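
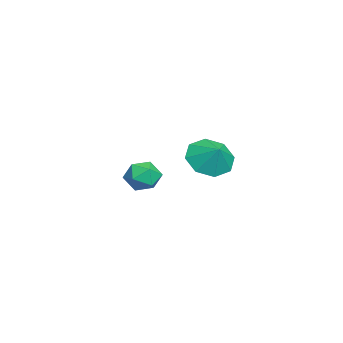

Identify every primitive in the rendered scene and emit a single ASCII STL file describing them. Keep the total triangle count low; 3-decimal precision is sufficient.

solid 
facet normal -0.635 -0.383 -0.671
outer loop
vertex 3.971 0.949 2.838
vertex 3.284 0.727 3.614
vertex 3.454 1.559 2.979
endloop
endfacet
facet normal 0.752 0.655 -0.073
outer loop
vertex 3.971 0.949 2.838
vertex 3.454 1.559 2.979
vertex 3.956 1.133 4.326
endloop
endfacet
facet normal -0.634 -0.383 -0.672
outer loop
vertex 3.454 1.559 2.979
vertex 3.284 0.727 3.614
vertex 2.837 1.681 3.492
endloop
endfacet
facet normal 0.327 0.929 0.172
outer loop
vertex 3.454 1.559 2.979
vertex 2.837 1.681 3.492
vertex 3.956 1.133 4.326
endloop
endfacet
facet normal -0.634 -0.383 -0.672
outer loop
vertex 2.837 1.681 3.492
vertex 3.284 0.727 3.614
vertex 2.482 1.244 4.076
endloop
endfacet
facet normal -0.038 0.811 0.584
outer loop
vertex 2.837 1.681 3.492
vertex 2.482 1.244 4.076
vertex 3.956 1.133 4.326
endloop
endfacet
facet normal -0.634 -0.384 -0.671
outer loop
vertex 2.482 1.244 4.076
vertex 3.284 0.727 3.614
vertex 2.597 0.505 4.39
endloop
endfacet
facet normal -0.128 0.371 0.920
outer loop
vertex 2.482 1.244 4.076
vertex 2.597 0.505 4.39
vertex 3.956 1.133 4.326
endloop
endfacet
facet normal -0.635 -0.383 -0.671
outer loop
vertex 2.597 0.505 4.39
vertex 3.284 0.727 3.614
vertex 3.114 -0.105 4.249
endloop
endfacet
facet normal 0.109 -0.135 0.985
outer loop
vertex 2.597 0.505 4.39
vertex 3.114 -0.105 4.249
vertex 3.956 1.133 4.326
endloop
endfacet
facet normal -0.635 -0.383 -0.671
outer loop
vertex 3.114 -0.105 4.249
vertex 3.284 0.727 3.614
vertex 3.73 -0.227 3.736
endloop
endfacet
facet normal 0.535 -0.410 0.739
outer loop
vertex 3.114 -0.105 4.249
vertex 3.73 -0.227 3.736
vertex 3.956 1.133 4.326
endloop
endfacet
facet normal -0.634 -0.382 -0.672
outer loop
vertex 3.73 -0.227 3.736
vertex 3.284 0.727 3.614
vertex 4.086 0.21 3.152
endloop
endfacet
facet normal 0.898 -0.292 0.329
outer loop
vertex 3.73 -0.227 3.736
vertex 4.086 0.21 3.152
vertex 3.956 1.133 4.326
endloop
endfacet
facet normal -0.634 -0.384 -0.671
outer loop
vertex 4.086 0.21 3.152
vertex 3.284 0.727 3.614
vertex 3.971 0.949 2.838
endloop
endfacet
facet normal 0.989 0.150 -0.009
outer loop
vertex 4.086 0.21 3.152
vertex 3.971 0.949 2.838
vertex 3.956 1.133 4.326
endloop
endfacet
facet normal -0.592 0.734 0.332
outer loop
vertex -2.074 -1.556 0.55
vertex -2.803 -2.051 0.346
vertex -2.426 -2.118 1.165
endloop
endfacet
facet normal 0.030 0.729 0.684
outer loop
vertex -2.074 -1.556 0.55
vertex -2.426 -2.118 1.165
vertex -1.529 -2.061 1.065
endloop
endfacet
facet normal 0.554 0.807 0.205
outer loop
vertex -2.074 -1.556 0.55
vertex -1.529 -2.061 1.065
vertex -1.352 -1.959 0.185
endloop
endfacet
facet normal 0.257 0.860 -0.441
outer loop
vertex -2.074 -1.556 0.55
vertex -1.352 -1.959 0.185
vertex -2.139 -1.952 -0.26
endloop
endfacet
facet normal -0.452 0.815 -0.362
outer loop
vertex -2.074 -1.556 0.55
vertex -2.139 -1.952 -0.26
vertex -2.803 -2.051 0.346
endloop
endfacet
facet normal 0.105 0.090 0.990
outer loop
vertex -1.529 -2.061 1.065
vertex -2.426 -2.118 1.165
vertex -1.921 -2.868 1.18
endloop
endfacet
facet normal -0.901 0.097 0.423
outer loop
vertex -2.426 -2.118 1.165
vertex -2.803 -2.051 0.346
vertex -2.708 -2.861 0.735
endloop
endfacet
facet normal -0.675 0.228 -0.702
outer loop
vertex -2.803 -2.051 0.346
vertex -2.139 -1.952 -0.26
vertex -2.531 -2.759 -0.145
endloop
endfacet
facet normal 0.471 0.301 -0.829
outer loop
vertex -2.139 -1.952 -0.26
vertex -1.352 -1.959 0.185
vertex -1.634 -2.702 -0.245
endloop
endfacet
facet normal 0.952 0.216 0.217
outer loop
vertex -1.352 -1.959 0.185
vertex -1.529 -2.061 1.065
vertex -1.257 -2.769 0.574
endloop
endfacet
facet normal -0.257 -0.860 0.441
outer loop
vertex -1.986 -3.264 0.37
vertex -1.921 -2.868 1.18
vertex -2.708 -2.861 0.735
endloop
endfacet
facet normal -0.554 -0.807 -0.205
outer loop
vertex -1.986 -3.264 0.37
vertex -2.708 -2.861 0.735
vertex -2.531 -2.759 -0.145
endloop
endfacet
facet normal -0.030 -0.729 -0.684
outer loop
vertex -1.986 -3.264 0.37
vertex -2.531 -2.759 -0.145
vertex -1.634 -2.702 -0.245
endloop
endfacet
facet normal 0.592 -0.734 -0.332
outer loop
vertex -1.986 -3.264 0.37
vertex -1.634 -2.702 -0.245
vertex -1.257 -2.769 0.574
endloop
endfacet
facet normal 0.452 -0.815 0.362
outer loop
vertex -1.986 -3.264 0.37
vertex -1.257 -2.769 0.574
vertex -1.921 -2.868 1.18
endloop
endfacet
facet normal -0.471 -0.301 0.829
outer loop
vertex -2.708 -2.861 0.735
vertex -1.921 -2.868 1.18
vertex -2.426 -2.118 1.165
endloop
endfacet
facet normal -0.952 -0.216 -0.217
outer loop
vertex -2.531 -2.759 -0.145
vertex -2.708 -2.861 0.735
vertex -2.803 -2.051 0.346
endloop
endfacet
facet normal -0.105 -0.090 -0.990
outer loop
vertex -1.634 -2.702 -0.245
vertex -2.531 -2.759 -0.145
vertex -2.139 -1.952 -0.26
endloop
endfacet
facet normal 0.901 -0.097 -0.423
outer loop
vertex -1.257 -2.769 0.574
vertex -1.634 -2.702 -0.245
vertex -1.352 -1.959 0.185
endloop
endfacet
facet normal 0.675 -0.228 0.702
outer loop
vertex -1.921 -2.868 1.18
vertex -1.257 -2.769 0.574
vertex -1.529 -2.061 1.065
endloop
endfacet

endsolid


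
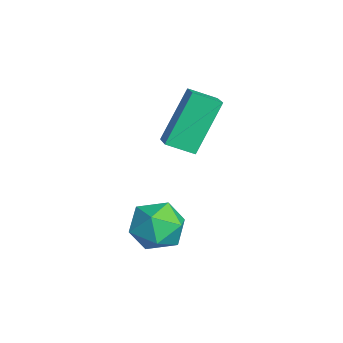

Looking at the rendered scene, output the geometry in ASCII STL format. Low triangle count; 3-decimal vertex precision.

solid 
facet normal -0.317 0.470 0.824
outer loop
vertex -3.108 0.773 3.797
vertex -2.228 0.74 4.155
vertex -2.894 1.69 3.356
endloop
endfacet
facet normal -0.926 0.035 -0.376
outer loop
vertex -2.212 0.68 1.585
vertex -3.108 0.773 3.797
vertex -2.894 1.69 3.356
endloop
endfacet
facet normal -0.317 0.470 0.824
outer loop
vertex -2.894 1.69 3.356
vertex -2.228 0.74 4.155
vertex -2.014 1.657 3.714
endloop
endfacet
facet normal 0.206 0.882 -0.424
outer loop
vertex -2.014 1.657 3.714
vertex -2.212 0.68 1.585
vertex -2.894 1.69 3.356
endloop
endfacet
facet normal -0.206 -0.882 0.424
outer loop
vertex -3.108 0.773 3.797
vertex -1.546 -0.27 2.384
vertex -2.228 0.74 4.155
endloop
endfacet
facet normal -0.926 0.035 -0.376
outer loop
vertex -2.426 -0.237 2.026
vertex -3.108 0.773 3.797
vertex -2.212 0.68 1.585
endloop
endfacet
facet normal -0.206 -0.882 0.424
outer loop
vertex -2.426 -0.237 2.026
vertex -1.546 -0.27 2.384
vertex -3.108 0.773 3.797
endloop
endfacet
facet normal 0.926 -0.035 0.376
outer loop
vertex -2.228 0.74 4.155
vertex -1.546 -0.27 2.384
vertex -2.014 1.657 3.714
endloop
endfacet
facet normal 0.206 0.882 -0.424
outer loop
vertex -1.332 0.647 1.943
vertex -2.212 0.68 1.585
vertex -2.014 1.657 3.714
endloop
endfacet
facet normal 0.926 -0.035 0.376
outer loop
vertex -2.014 1.657 3.714
vertex -1.546 -0.27 2.384
vertex -1.332 0.647 1.943
endloop
endfacet
facet normal 0.317 -0.470 -0.824
outer loop
vertex -1.332 0.647 1.943
vertex -2.426 -0.237 2.026
vertex -2.212 0.68 1.585
endloop
endfacet
facet normal 0.317 -0.470 -0.824
outer loop
vertex -1.546 -0.27 2.384
vertex -2.426 -0.237 2.026
vertex -1.332 0.647 1.943
endloop
endfacet
facet normal 0.364 0.923 -0.127
outer loop
vertex 1.519 -0.517 0.03
vertex 0.797 -0.156 0.582
vertex 1.639 -0.431 0.996
endloop
endfacet
facet normal 0.886 0.439 -0.149
outer loop
vertex 1.519 -0.517 0.03
vertex 1.639 -0.431 0.996
vertex 1.957 -1.231 0.533
endloop
endfacet
facet normal 0.738 -0.022 -0.674
outer loop
vertex 1.519 -0.517 0.03
vertex 1.957 -1.231 0.533
vertex 1.311 -1.452 -0.167
endloop
endfacet
facet normal 0.124 0.178 -0.976
outer loop
vertex 1.519 -0.517 0.03
vertex 1.311 -1.452 -0.167
vertex 0.594 -0.787 -0.137
endloop
endfacet
facet normal -0.107 0.762 -0.639
outer loop
vertex 1.519 -0.517 0.03
vertex 0.594 -0.787 -0.137
vertex 0.797 -0.156 0.582
endloop
endfacet
facet normal 0.881 0.080 0.467
outer loop
vertex 1.957 -1.231 0.533
vertex 1.639 -0.431 0.996
vertex 1.506 -1.313 1.397
endloop
endfacet
facet normal 0.035 0.864 0.503
outer loop
vertex 1.639 -0.431 0.996
vertex 0.797 -0.156 0.582
vertex 0.789 -0.648 1.427
endloop
endfacet
facet normal -0.729 0.603 -0.323
outer loop
vertex 0.797 -0.156 0.582
vertex 0.594 -0.787 -0.137
vertex 0.143 -0.869 0.727
endloop
endfacet
facet normal -0.354 -0.342 -0.870
outer loop
vertex 0.594 -0.787 -0.137
vertex 1.311 -1.452 -0.167
vertex 0.461 -1.669 0.264
endloop
endfacet
facet normal 0.641 -0.666 -0.382
outer loop
vertex 1.311 -1.452 -0.167
vertex 1.957 -1.231 0.533
vertex 1.303 -1.944 0.678
endloop
endfacet
facet normal -0.124 -0.178 0.976
outer loop
vertex 0.581 -1.583 1.23
vertex 1.506 -1.313 1.397
vertex 0.789 -0.648 1.427
endloop
endfacet
facet normal -0.738 0.022 0.674
outer loop
vertex 0.581 -1.583 1.23
vertex 0.789 -0.648 1.427
vertex 0.143 -0.869 0.727
endloop
endfacet
facet normal -0.886 -0.439 0.149
outer loop
vertex 0.581 -1.583 1.23
vertex 0.143 -0.869 0.727
vertex 0.461 -1.669 0.264
endloop
endfacet
facet normal -0.364 -0.923 0.127
outer loop
vertex 0.581 -1.583 1.23
vertex 0.461 -1.669 0.264
vertex 1.303 -1.944 0.678
endloop
endfacet
facet normal 0.107 -0.762 0.639
outer loop
vertex 0.581 -1.583 1.23
vertex 1.303 -1.944 0.678
vertex 1.506 -1.313 1.397
endloop
endfacet
facet normal 0.354 0.342 0.870
outer loop
vertex 0.789 -0.648 1.427
vertex 1.506 -1.313 1.397
vertex 1.639 -0.431 0.996
endloop
endfacet
facet normal -0.641 0.666 0.382
outer loop
vertex 0.143 -0.869 0.727
vertex 0.789 -0.648 1.427
vertex 0.797 -0.156 0.582
endloop
endfacet
facet normal -0.881 -0.080 -0.467
outer loop
vertex 0.461 -1.669 0.264
vertex 0.143 -0.869 0.727
vertex 0.594 -0.787 -0.137
endloop
endfacet
facet normal -0.035 -0.864 -0.503
outer loop
vertex 1.303 -1.944 0.678
vertex 0.461 -1.669 0.264
vertex 1.311 -1.452 -0.167
endloop
endfacet
facet normal 0.729 -0.603 0.323
outer loop
vertex 1.506 -1.313 1.397
vertex 1.303 -1.944 0.678
vertex 1.957 -1.231 0.533
endloop
endfacet

endsolid


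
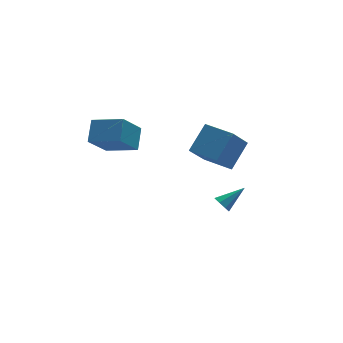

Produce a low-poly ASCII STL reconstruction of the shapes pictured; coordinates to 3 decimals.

solid 
facet normal -0.543 0.840 -0.002
outer loop
vertex 0.124 -1.987 2.828
vertex 1.306 -1.221 4.103
vertex 1.248 -1.264 1.353
endloop
endfacet
facet normal -0.622 -0.403 -0.671
outer loop
vertex 2.214 -2.759 1.357
vertex 0.124 -1.987 2.828
vertex 1.248 -1.264 1.353
endloop
endfacet
facet normal -0.543 0.840 -0.002
outer loop
vertex 1.248 -1.264 1.353
vertex 1.306 -1.221 4.103
vertex 2.429 -0.498 2.629
endloop
endfacet
facet normal 0.565 0.363 -0.741
outer loop
vertex 2.429 -0.498 2.629
vertex 2.214 -2.759 1.357
vertex 1.248 -1.264 1.353
endloop
endfacet
facet normal -0.565 -0.363 0.741
outer loop
vertex 0.124 -1.987 2.828
vertex 2.272 -2.716 4.107
vertex 1.306 -1.221 4.103
endloop
endfacet
facet normal -0.622 -0.403 -0.671
outer loop
vertex 1.091 -3.482 2.831
vertex 0.124 -1.987 2.828
vertex 2.214 -2.759 1.357
endloop
endfacet
facet normal -0.565 -0.364 0.741
outer loop
vertex 1.091 -3.482 2.831
vertex 2.272 -2.716 4.107
vertex 0.124 -1.987 2.828
endloop
endfacet
facet normal 0.622 0.403 0.671
outer loop
vertex 1.306 -1.221 4.103
vertex 2.272 -2.716 4.107
vertex 2.429 -0.498 2.629
endloop
endfacet
facet normal 0.564 0.363 -0.741
outer loop
vertex 3.396 -1.993 2.632
vertex 2.214 -2.759 1.357
vertex 2.429 -0.498 2.629
endloop
endfacet
facet normal 0.622 0.403 0.671
outer loop
vertex 2.429 -0.498 2.629
vertex 2.272 -2.716 4.107
vertex 3.396 -1.993 2.632
endloop
endfacet
facet normal 0.543 -0.840 0.001
outer loop
vertex 3.396 -1.993 2.632
vertex 1.091 -3.482 2.831
vertex 2.214 -2.759 1.357
endloop
endfacet
facet normal 0.543 -0.840 0.002
outer loop
vertex 2.272 -2.716 4.107
vertex 1.091 -3.482 2.831
vertex 3.396 -1.993 2.632
endloop
endfacet
facet normal -0.837 -0.120 -0.535
outer loop
vertex 3.394 1.211 -4.864
vertex 3.138 0.898 -4.393
vertex 3.161 1.494 -4.563
endloop
endfacet
facet normal 0.497 0.790 -0.359
outer loop
vertex 3.394 1.211 -4.864
vertex 3.161 1.494 -4.563
vertex 4.562 1.102 -3.487
endloop
endfacet
facet normal -0.837 -0.120 -0.533
outer loop
vertex 3.161 1.494 -4.563
vertex 3.138 0.898 -4.393
vertex 2.915 1.429 -4.162
endloop
endfacet
facet normal 0.102 0.970 0.220
outer loop
vertex 3.161 1.494 -4.563
vertex 2.915 1.429 -4.162
vertex 4.562 1.102 -3.487
endloop
endfacet
facet normal -0.837 -0.120 -0.533
outer loop
vertex 2.915 1.429 -4.162
vertex 3.138 0.898 -4.393
vertex 2.8 1.052 -3.897
endloop
endfacet
facet normal -0.197 0.603 0.773
outer loop
vertex 2.915 1.429 -4.162
vertex 2.8 1.052 -3.897
vertex 4.562 1.102 -3.487
endloop
endfacet
facet normal -0.837 -0.119 -0.534
outer loop
vertex 2.8 1.052 -3.897
vertex 3.138 0.898 -4.393
vertex 2.883 0.586 -3.923
endloop
endfacet
facet normal -0.223 -0.094 0.970
outer loop
vertex 2.8 1.052 -3.897
vertex 2.883 0.586 -3.923
vertex 4.562 1.102 -3.487
endloop
endfacet
facet normal -0.837 -0.121 -0.534
outer loop
vertex 2.883 0.586 -3.923
vertex 3.138 0.898 -4.393
vertex 3.116 0.302 -4.224
endloop
endfacet
facet normal 0.037 -0.712 0.701
outer loop
vertex 2.883 0.586 -3.923
vertex 3.116 0.302 -4.224
vertex 4.562 1.102 -3.487
endloop
endfacet
facet normal -0.838 -0.120 -0.532
outer loop
vertex 3.116 0.302 -4.224
vertex 3.138 0.898 -4.393
vertex 3.361 0.368 -4.625
endloop
endfacet
facet normal 0.434 -0.893 0.118
outer loop
vertex 3.116 0.302 -4.224
vertex 3.361 0.368 -4.625
vertex 4.562 1.102 -3.487
endloop
endfacet
facet normal -0.837 -0.118 -0.534
outer loop
vertex 3.361 0.368 -4.625
vertex 3.138 0.898 -4.393
vertex 3.477 0.744 -4.89
endloop
endfacet
facet normal 0.731 -0.529 -0.431
outer loop
vertex 3.361 0.368 -4.625
vertex 3.477 0.744 -4.89
vertex 4.562 1.102 -3.487
endloop
endfacet
facet normal -0.837 -0.119 -0.534
outer loop
vertex 3.477 0.744 -4.89
vertex 3.138 0.898 -4.393
vertex 3.394 1.211 -4.864
endloop
endfacet
facet normal 0.758 0.170 -0.630
outer loop
vertex 3.477 0.744 -4.89
vertex 3.394 1.211 -4.864
vertex 4.562 1.102 -3.487
endloop
endfacet
facet normal -0.716 0.638 -0.282
outer loop
vertex -3.773 3.118 1.048
vertex -3.22 4.157 1.994
vertex -2.531 3.841 -0.47
endloop
endfacet
facet normal -0.366 -0.688 -0.627
outer loop
vertex -1.12 2.583 0.086
vertex -3.773 3.118 1.048
vertex -2.531 3.841 -0.47
endloop
endfacet
facet normal -0.716 0.639 -0.282
outer loop
vertex -2.531 3.841 -0.47
vertex -3.22 4.157 1.994
vertex -1.978 4.879 0.476
endloop
endfacet
facet normal 0.594 0.345 -0.726
outer loop
vertex -1.978 4.879 0.476
vertex -1.12 2.583 0.086
vertex -2.531 3.841 -0.47
endloop
endfacet
facet normal -0.594 -0.345 0.727
outer loop
vertex -3.773 3.118 1.048
vertex -1.809 2.899 2.55
vertex -3.22 4.157 1.994
endloop
endfacet
facet normal -0.366 -0.688 -0.627
outer loop
vertex -2.362 1.861 1.604
vertex -3.773 3.118 1.048
vertex -1.12 2.583 0.086
endloop
endfacet
facet normal -0.594 -0.346 0.726
outer loop
vertex -2.362 1.861 1.604
vertex -1.809 2.899 2.55
vertex -3.773 3.118 1.048
endloop
endfacet
facet normal 0.366 0.688 0.627
outer loop
vertex -3.22 4.157 1.994
vertex -1.809 2.899 2.55
vertex -1.978 4.879 0.476
endloop
endfacet
facet normal 0.594 0.345 -0.727
outer loop
vertex -0.567 3.622 1.032
vertex -1.12 2.583 0.086
vertex -1.978 4.879 0.476
endloop
endfacet
facet normal 0.366 0.688 0.627
outer loop
vertex -1.978 4.879 0.476
vertex -1.809 2.899 2.55
vertex -0.567 3.622 1.032
endloop
endfacet
facet normal 0.716 -0.638 0.282
outer loop
vertex -0.567 3.622 1.032
vertex -2.362 1.861 1.604
vertex -1.12 2.583 0.086
endloop
endfacet
facet normal 0.716 -0.638 0.282
outer loop
vertex -1.809 2.899 2.55
vertex -2.362 1.861 1.604
vertex -0.567 3.622 1.032
endloop
endfacet

endsolid


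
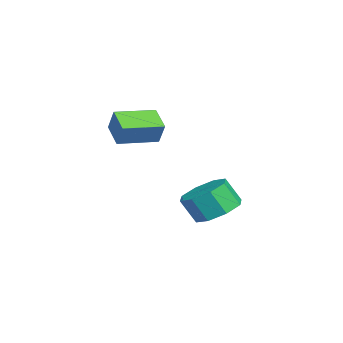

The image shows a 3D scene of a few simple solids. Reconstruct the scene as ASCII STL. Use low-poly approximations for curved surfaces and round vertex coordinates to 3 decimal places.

solid 
facet normal 0.089 0.494 -0.865
outer loop
vertex 2.13 1.043 -4.055
vertex 1.164 0.784 -4.302
vertex 1.603 1.573 -3.806
endloop
endfacet
facet normal 0.738 0.551 0.390
outer loop
vertex 2.13 1.043 -4.055
vertex 1.603 1.573 -3.806
vertex 2.021 0.435 -2.991
endloop
endfacet
facet normal 0.738 0.551 0.390
outer loop
vertex 2.021 0.435 -2.991
vertex 1.603 1.573 -3.806
vertex 1.494 0.965 -2.742
endloop
endfacet
facet normal -0.089 -0.494 0.865
outer loop
vertex 2.021 0.435 -2.991
vertex 1.494 0.965 -2.742
vertex 1.056 0.176 -3.238
endloop
endfacet
facet normal 0.088 0.495 -0.865
outer loop
vertex 1.603 1.573 -3.806
vertex 1.164 0.784 -4.302
vertex 0.818 1.641 -3.847
endloop
endfacet
facet normal 0.049 0.865 0.499
outer loop
vertex 1.603 1.573 -3.806
vertex 0.818 1.641 -3.847
vertex 1.494 0.965 -2.742
endloop
endfacet
facet normal 0.048 0.865 0.500
outer loop
vertex 1.494 0.965 -2.742
vertex 0.818 1.641 -3.847
vertex 0.71 1.033 -2.784
endloop
endfacet
facet normal -0.089 -0.494 0.865
outer loop
vertex 1.494 0.965 -2.742
vertex 0.71 1.033 -2.784
vertex 1.056 0.176 -3.238
endloop
endfacet
facet normal 0.089 0.495 -0.864
outer loop
vertex 0.818 1.641 -3.847
vertex 1.164 0.784 -4.302
vertex 0.237 1.207 -4.155
endloop
endfacet
facet normal -0.670 0.672 0.316
outer loop
vertex 0.818 1.641 -3.847
vertex 0.237 1.207 -4.155
vertex 0.71 1.033 -2.784
endloop
endfacet
facet normal -0.669 0.673 0.316
outer loop
vertex 0.71 1.033 -2.784
vertex 0.237 1.207 -4.155
vertex 0.128 0.599 -3.091
endloop
endfacet
facet normal -0.088 -0.494 0.865
outer loop
vertex 0.71 1.033 -2.784
vertex 0.128 0.599 -3.091
vertex 1.056 0.176 -3.238
endloop
endfacet
facet normal 0.089 0.495 -0.865
outer loop
vertex 0.237 1.207 -4.155
vertex 1.164 0.784 -4.302
vertex 0.199 0.525 -4.549
endloop
endfacet
facet normal -0.995 0.086 -0.053
outer loop
vertex 0.237 1.207 -4.155
vertex 0.199 0.525 -4.549
vertex 0.128 0.599 -3.091
endloop
endfacet
facet normal -0.995 0.086 -0.053
outer loop
vertex 0.128 0.599 -3.091
vertex 0.199 0.525 -4.549
vertex 0.09 -0.083 -3.485
endloop
endfacet
facet normal -0.088 -0.495 0.865
outer loop
vertex 0.128 0.599 -3.091
vertex 0.09 -0.083 -3.485
vertex 1.056 0.176 -3.238
endloop
endfacet
facet normal 0.089 0.494 -0.865
outer loop
vertex 0.199 0.525 -4.549
vertex 1.164 0.784 -4.302
vertex 0.726 -0.005 -4.798
endloop
endfacet
facet normal -0.738 -0.551 -0.390
outer loop
vertex 0.199 0.525 -4.549
vertex 0.726 -0.005 -4.798
vertex 0.09 -0.083 -3.485
endloop
endfacet
facet normal -0.738 -0.551 -0.390
outer loop
vertex 0.09 -0.083 -3.485
vertex 0.726 -0.005 -4.798
vertex 0.617 -0.613 -3.734
endloop
endfacet
facet normal -0.089 -0.494 0.865
outer loop
vertex 0.09 -0.083 -3.485
vertex 0.617 -0.613 -3.734
vertex 1.056 0.176 -3.238
endloop
endfacet
facet normal 0.089 0.494 -0.865
outer loop
vertex 0.726 -0.005 -4.798
vertex 1.164 0.784 -4.302
vertex 1.51 -0.073 -4.756
endloop
endfacet
facet normal -0.048 -0.865 -0.499
outer loop
vertex 0.726 -0.005 -4.798
vertex 1.51 -0.073 -4.756
vertex 0.617 -0.613 -3.734
endloop
endfacet
facet normal -0.049 -0.865 -0.500
outer loop
vertex 0.617 -0.613 -3.734
vertex 1.51 -0.073 -4.756
vertex 1.402 -0.681 -3.693
endloop
endfacet
facet normal -0.088 -0.495 0.865
outer loop
vertex 0.617 -0.613 -3.734
vertex 1.402 -0.681 -3.693
vertex 1.056 0.176 -3.238
endloop
endfacet
facet normal 0.088 0.494 -0.865
outer loop
vertex 1.51 -0.073 -4.756
vertex 1.164 0.784 -4.302
vertex 2.092 0.361 -4.449
endloop
endfacet
facet normal 0.669 -0.673 -0.317
outer loop
vertex 1.51 -0.073 -4.756
vertex 2.092 0.361 -4.449
vertex 1.402 -0.681 -3.693
endloop
endfacet
facet normal 0.670 -0.672 -0.316
outer loop
vertex 1.402 -0.681 -3.693
vertex 2.092 0.361 -4.449
vertex 1.983 -0.247 -3.385
endloop
endfacet
facet normal -0.089 -0.495 0.864
outer loop
vertex 1.402 -0.681 -3.693
vertex 1.983 -0.247 -3.385
vertex 1.056 0.176 -3.238
endloop
endfacet
facet normal 0.088 0.495 -0.865
outer loop
vertex 2.092 0.361 -4.449
vertex 1.164 0.784 -4.302
vertex 2.13 1.043 -4.055
endloop
endfacet
facet normal 0.995 -0.086 0.053
outer loop
vertex 2.092 0.361 -4.449
vertex 2.13 1.043 -4.055
vertex 1.983 -0.247 -3.385
endloop
endfacet
facet normal 0.995 -0.086 0.053
outer loop
vertex 1.983 -0.247 -3.385
vertex 2.13 1.043 -4.055
vertex 2.021 0.435 -2.991
endloop
endfacet
facet normal -0.089 -0.495 0.865
outer loop
vertex 1.983 -0.247 -3.385
vertex 2.021 0.435 -2.991
vertex 1.056 0.176 -3.238
endloop
endfacet
facet normal -0.829 -0.305 0.468
outer loop
vertex 3.044 -3.071 1.393
vertex 2.436 -1.562 1.298
vertex 2.624 -3.296 0.503
endloop
endfacet
facet normal 0.373 -0.926 0.058
outer loop
vertex 3.544 -2.958 -0.018
vertex 3.044 -3.071 1.393
vertex 2.624 -3.296 0.503
endloop
endfacet
facet normal -0.829 -0.305 0.468
outer loop
vertex 2.624 -3.296 0.503
vertex 2.436 -1.562 1.298
vertex 2.016 -1.787 0.408
endloop
endfacet
facet normal -0.417 -0.223 -0.881
outer loop
vertex 2.016 -1.787 0.408
vertex 3.544 -2.958 -0.018
vertex 2.624 -3.296 0.503
endloop
endfacet
facet normal 0.417 0.223 0.881
outer loop
vertex 3.044 -3.071 1.393
vertex 3.356 -1.224 0.777
vertex 2.436 -1.562 1.298
endloop
endfacet
facet normal 0.373 -0.926 0.058
outer loop
vertex 3.964 -2.733 0.872
vertex 3.044 -3.071 1.393
vertex 3.544 -2.958 -0.018
endloop
endfacet
facet normal 0.417 0.223 0.881
outer loop
vertex 3.964 -2.733 0.872
vertex 3.356 -1.224 0.777
vertex 3.044 -3.071 1.393
endloop
endfacet
facet normal -0.373 0.926 -0.058
outer loop
vertex 2.436 -1.562 1.298
vertex 3.356 -1.224 0.777
vertex 2.016 -1.787 0.408
endloop
endfacet
facet normal -0.417 -0.223 -0.881
outer loop
vertex 2.936 -1.449 -0.113
vertex 3.544 -2.958 -0.018
vertex 2.016 -1.787 0.408
endloop
endfacet
facet normal -0.373 0.926 -0.058
outer loop
vertex 2.016 -1.787 0.408
vertex 3.356 -1.224 0.777
vertex 2.936 -1.449 -0.113
endloop
endfacet
facet normal 0.829 0.305 -0.468
outer loop
vertex 2.936 -1.449 -0.113
vertex 3.964 -2.733 0.872
vertex 3.544 -2.958 -0.018
endloop
endfacet
facet normal 0.829 0.305 -0.468
outer loop
vertex 3.356 -1.224 0.777
vertex 3.964 -2.733 0.872
vertex 2.936 -1.449 -0.113
endloop
endfacet

endsolid


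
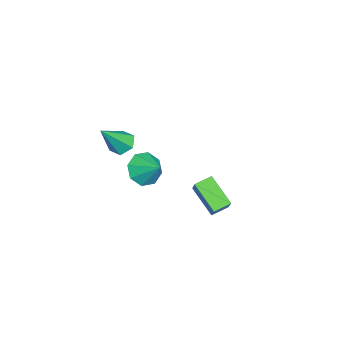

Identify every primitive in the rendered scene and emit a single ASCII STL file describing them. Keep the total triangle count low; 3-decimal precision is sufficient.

solid 
facet normal -0.476 0.411 -0.777
outer loop
vertex 2.734 -2.638 2.65
vertex 2.325 -3.239 2.583
vertex 2.101 -2.691 3.01
endloop
endfacet
facet normal 0.286 0.737 0.612
outer loop
vertex 2.734 -2.638 2.65
vertex 2.101 -2.691 3.01
vertex 3.255 -4.041 4.097
endloop
endfacet
facet normal -0.477 0.411 -0.777
outer loop
vertex 2.101 -2.691 3.01
vertex 2.325 -3.239 2.583
vertex 1.692 -3.293 2.943
endloop
endfacet
facet normal -0.497 0.245 0.832
outer loop
vertex 2.101 -2.691 3.01
vertex 1.692 -3.293 2.943
vertex 3.255 -4.041 4.097
endloop
endfacet
facet normal -0.477 0.412 -0.777
outer loop
vertex 1.692 -3.293 2.943
vertex 2.325 -3.239 2.583
vertex 1.917 -3.84 2.515
endloop
endfacet
facet normal -0.636 -0.621 0.459
outer loop
vertex 1.692 -3.293 2.943
vertex 1.917 -3.84 2.515
vertex 3.255 -4.041 4.097
endloop
endfacet
facet normal -0.477 0.412 -0.776
outer loop
vertex 1.917 -3.84 2.515
vertex 2.325 -3.239 2.583
vertex 2.549 -3.786 2.155
endloop
endfacet
facet normal 0.009 -0.991 -0.133
outer loop
vertex 1.917 -3.84 2.515
vertex 2.549 -3.786 2.155
vertex 3.255 -4.041 4.097
endloop
endfacet
facet normal -0.477 0.412 -0.776
outer loop
vertex 2.549 -3.786 2.155
vertex 2.325 -3.239 2.583
vertex 2.958 -3.185 2.223
endloop
endfacet
facet normal 0.792 -0.499 -0.353
outer loop
vertex 2.549 -3.786 2.155
vertex 2.958 -3.185 2.223
vertex 3.255 -4.041 4.097
endloop
endfacet
facet normal -0.477 0.411 -0.777
outer loop
vertex 2.958 -3.185 2.223
vertex 2.325 -3.239 2.583
vertex 2.734 -2.638 2.65
endloop
endfacet
facet normal 0.931 0.366 0.020
outer loop
vertex 2.958 -3.185 2.223
vertex 2.734 -2.638 2.65
vertex 3.255 -4.041 4.097
endloop
endfacet
facet normal -0.555 0.778 0.297
outer loop
vertex 2.716 0.964 0.786
vertex 3.714 1.23 1.955
vertex 3.641 2.017 -0.245
endloop
endfacet
facet normal -0.640 -0.171 -0.749
outer loop
vertex 4.146 1.31 -0.515
vertex 2.716 0.964 0.786
vertex 3.641 2.017 -0.245
endloop
endfacet
facet normal -0.555 0.777 0.296
outer loop
vertex 3.641 2.017 -0.245
vertex 3.714 1.23 1.955
vertex 4.639 2.284 0.924
endloop
endfacet
facet normal 0.531 0.606 -0.592
outer loop
vertex 4.639 2.284 0.924
vertex 4.146 1.31 -0.515
vertex 3.641 2.017 -0.245
endloop
endfacet
facet normal -0.532 -0.606 0.592
outer loop
vertex 2.716 0.964 0.786
vertex 4.219 0.523 1.685
vertex 3.714 1.23 1.955
endloop
endfacet
facet normal -0.640 -0.171 -0.749
outer loop
vertex 3.221 0.256 0.516
vertex 2.716 0.964 0.786
vertex 4.146 1.31 -0.515
endloop
endfacet
facet normal -0.532 -0.605 0.592
outer loop
vertex 3.221 0.256 0.516
vertex 4.219 0.523 1.685
vertex 2.716 0.964 0.786
endloop
endfacet
facet normal 0.640 0.171 0.749
outer loop
vertex 3.714 1.23 1.955
vertex 4.219 0.523 1.685
vertex 4.639 2.284 0.924
endloop
endfacet
facet normal 0.532 0.605 -0.592
outer loop
vertex 5.144 1.576 0.654
vertex 4.146 1.31 -0.515
vertex 4.639 2.284 0.924
endloop
endfacet
facet normal 0.640 0.171 0.749
outer loop
vertex 4.639 2.284 0.924
vertex 4.219 0.523 1.685
vertex 5.144 1.576 0.654
endloop
endfacet
facet normal 0.555 -0.777 -0.297
outer loop
vertex 5.144 1.576 0.654
vertex 3.221 0.256 0.516
vertex 4.146 1.31 -0.515
endloop
endfacet
facet normal 0.555 -0.777 -0.296
outer loop
vertex 4.219 0.523 1.685
vertex 3.221 0.256 0.516
vertex 5.144 1.576 0.654
endloop
endfacet
facet normal -0.495 -0.645 -0.582
outer loop
vertex -1.181 -3.035 -3.496
vertex -1.982 -3.018 -2.833
vertex -1.712 -2.468 -3.673
endloop
endfacet
facet normal 0.739 0.591 -0.322
outer loop
vertex -1.181 -3.035 -3.496
vertex -1.712 -2.468 -3.673
vertex -1.278 -2.102 -2.007
endloop
endfacet
facet normal -0.495 -0.645 -0.582
outer loop
vertex -1.712 -2.468 -3.673
vertex -1.982 -3.018 -2.833
vertex -2.4 -2.224 -3.358
endloop
endfacet
facet normal 0.214 0.941 -0.262
outer loop
vertex -1.712 -2.468 -3.673
vertex -2.4 -2.224 -3.358
vertex -1.278 -2.102 -2.007
endloop
endfacet
facet normal -0.495 -0.645 -0.582
outer loop
vertex -2.4 -2.224 -3.358
vertex -1.982 -3.018 -2.833
vertex -2.844 -2.445 -2.735
endloop
endfacet
facet normal -0.274 0.951 0.142
outer loop
vertex -2.4 -2.224 -3.358
vertex -2.844 -2.445 -2.735
vertex -1.278 -2.102 -2.007
endloop
endfacet
facet normal -0.496 -0.646 -0.580
outer loop
vertex -2.844 -2.445 -2.735
vertex -1.982 -3.018 -2.833
vertex -2.782 -3.001 -2.169
endloop
endfacet
facet normal -0.439 0.616 0.654
outer loop
vertex -2.844 -2.445 -2.735
vertex -2.782 -3.001 -2.169
vertex -1.278 -2.102 -2.007
endloop
endfacet
facet normal -0.496 -0.645 -0.581
outer loop
vertex -2.782 -3.001 -2.169
vertex -1.982 -3.018 -2.833
vertex -2.252 -3.568 -1.992
endloop
endfacet
facet normal -0.184 0.132 0.974
outer loop
vertex -2.782 -3.001 -2.169
vertex -2.252 -3.568 -1.992
vertex -1.278 -2.102 -2.007
endloop
endfacet
facet normal -0.495 -0.646 -0.581
outer loop
vertex -2.252 -3.568 -1.992
vertex -1.982 -3.018 -2.833
vertex -1.563 -3.812 -2.308
endloop
endfacet
facet normal 0.342 -0.218 0.914
outer loop
vertex -2.252 -3.568 -1.992
vertex -1.563 -3.812 -2.308
vertex -1.278 -2.102 -2.007
endloop
endfacet
facet normal -0.496 -0.646 -0.581
outer loop
vertex -1.563 -3.812 -2.308
vertex -1.982 -3.018 -2.833
vertex -1.12 -3.592 -2.931
endloop
endfacet
facet normal 0.830 -0.228 0.509
outer loop
vertex -1.563 -3.812 -2.308
vertex -1.12 -3.592 -2.931
vertex -1.278 -2.102 -2.007
endloop
endfacet
facet normal -0.495 -0.645 -0.582
outer loop
vertex -1.12 -3.592 -2.931
vertex -1.982 -3.018 -2.833
vertex -1.181 -3.035 -3.496
endloop
endfacet
facet normal 0.994 0.107 -0.002
outer loop
vertex -1.12 -3.592 -2.931
vertex -1.181 -3.035 -3.496
vertex -1.278 -2.102 -2.007
endloop
endfacet

endsolid


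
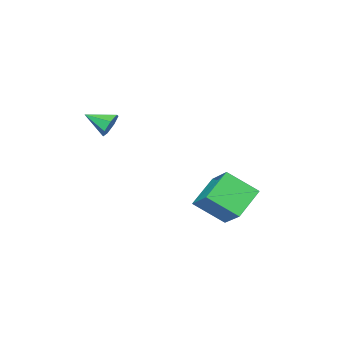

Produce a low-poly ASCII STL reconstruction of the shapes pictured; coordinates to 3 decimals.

solid 
facet normal -0.406 0.831 -0.380
outer loop
vertex 3.291 -2.282 0.369
vertex 2.834 -2.234 0.962
vertex 3.518 -1.94 0.874
endloop
endfacet
facet normal 0.937 -0.195 -0.289
outer loop
vertex 3.291 -2.282 0.369
vertex 3.518 -1.94 0.874
vertex 3.406 -3.406 1.498
endloop
endfacet
facet normal -0.406 0.831 -0.381
outer loop
vertex 3.518 -1.94 0.874
vertex 2.834 -2.234 0.962
vertex 3.23 -1.819 1.445
endloop
endfacet
facet normal 0.897 0.114 0.428
outer loop
vertex 3.518 -1.94 0.874
vertex 3.23 -1.819 1.445
vertex 3.406 -3.406 1.498
endloop
endfacet
facet normal -0.407 0.831 -0.380
outer loop
vertex 3.23 -1.819 1.445
vertex 2.834 -2.234 0.962
vertex 2.644 -2.011 1.652
endloop
endfacet
facet normal 0.313 0.066 0.947
outer loop
vertex 3.23 -1.819 1.445
vertex 2.644 -2.011 1.652
vertex 3.406 -3.406 1.498
endloop
endfacet
facet normal -0.405 0.832 -0.380
outer loop
vertex 2.644 -2.011 1.652
vertex 2.834 -2.234 0.962
vertex 2.2 -2.37 1.339
endloop
endfacet
facet normal -0.374 -0.301 0.877
outer loop
vertex 2.644 -2.011 1.652
vertex 2.2 -2.37 1.339
vertex 3.406 -3.406 1.498
endloop
endfacet
facet normal -0.405 0.831 -0.381
outer loop
vertex 2.2 -2.37 1.339
vertex 2.834 -2.234 0.962
vertex 2.234 -2.627 0.742
endloop
endfacet
facet normal -0.648 -0.713 0.270
outer loop
vertex 2.2 -2.37 1.339
vertex 2.234 -2.627 0.742
vertex 3.406 -3.406 1.498
endloop
endfacet
facet normal -0.405 0.831 -0.381
outer loop
vertex 2.234 -2.627 0.742
vertex 2.834 -2.234 0.962
vertex 2.72 -2.588 0.31
endloop
endfacet
facet normal -0.301 -0.858 -0.417
outer loop
vertex 2.234 -2.627 0.742
vertex 2.72 -2.588 0.31
vertex 3.406 -3.406 1.498
endloop
endfacet
facet normal -0.406 0.831 -0.380
outer loop
vertex 2.72 -2.588 0.31
vertex 2.834 -2.234 0.962
vertex 3.291 -2.282 0.369
endloop
endfacet
facet normal 0.405 -0.627 -0.666
outer loop
vertex 2.72 -2.588 0.31
vertex 3.291 -2.282 0.369
vertex 3.406 -3.406 1.498
endloop
endfacet
facet normal -0.469 0.653 -0.594
outer loop
vertex -0.391 4.272 -2.36
vertex 1.178 4.454 -3.398
vertex -0.958 2.86 -3.464
endloop
endfacet
facet normal -0.830 -0.096 0.549
outer loop
vertex -0.058 1.606 -2.322
vertex -0.391 4.272 -2.36
vertex -0.958 2.86 -3.464
endloop
endfacet
facet normal -0.469 0.653 -0.595
outer loop
vertex -0.958 2.86 -3.464
vertex 1.178 4.454 -3.398
vertex 0.611 3.041 -4.502
endloop
endfacet
facet normal -0.302 -0.751 -0.587
outer loop
vertex 0.611 3.041 -4.502
vertex -0.058 1.606 -2.322
vertex -0.958 2.86 -3.464
endloop
endfacet
facet normal 0.301 0.751 0.587
outer loop
vertex -0.391 4.272 -2.36
vertex 2.078 3.2 -2.256
vertex 1.178 4.454 -3.398
endloop
endfacet
facet normal -0.830 -0.096 0.549
outer loop
vertex 0.509 3.019 -1.218
vertex -0.391 4.272 -2.36
vertex -0.058 1.606 -2.322
endloop
endfacet
facet normal 0.302 0.751 0.587
outer loop
vertex 0.509 3.019 -1.218
vertex 2.078 3.2 -2.256
vertex -0.391 4.272 -2.36
endloop
endfacet
facet normal 0.830 0.096 -0.549
outer loop
vertex 1.178 4.454 -3.398
vertex 2.078 3.2 -2.256
vertex 0.611 3.041 -4.502
endloop
endfacet
facet normal -0.301 -0.751 -0.587
outer loop
vertex 1.511 1.788 -3.36
vertex -0.058 1.606 -2.322
vertex 0.611 3.041 -4.502
endloop
endfacet
facet normal 0.830 0.096 -0.549
outer loop
vertex 0.611 3.041 -4.502
vertex 2.078 3.2 -2.256
vertex 1.511 1.788 -3.36
endloop
endfacet
facet normal 0.469 -0.653 0.595
outer loop
vertex 1.511 1.788 -3.36
vertex 0.509 3.019 -1.218
vertex -0.058 1.606 -2.322
endloop
endfacet
facet normal 0.469 -0.653 0.595
outer loop
vertex 2.078 3.2 -2.256
vertex 0.509 3.019 -1.218
vertex 1.511 1.788 -3.36
endloop
endfacet

endsolid


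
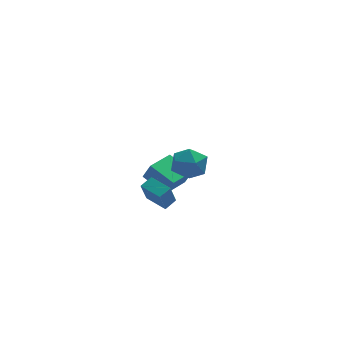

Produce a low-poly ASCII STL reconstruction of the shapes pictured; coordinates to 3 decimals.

solid 
facet normal -0.666 0.700 -0.259
outer loop
vertex -2.833 -2.018 1.78
vertex -3.641 -2.747 1.886
vertex -3.336 -2.14 2.743
endloop
endfacet
facet normal -0.104 0.992 0.071
outer loop
vertex -2.833 -2.018 1.78
vertex -3.336 -2.14 2.743
vertex -2.25 -2.023 2.705
endloop
endfacet
facet normal 0.481 0.824 -0.299
outer loop
vertex -2.833 -2.018 1.78
vertex -2.25 -2.023 2.705
vertex -1.883 -2.557 1.824
endloop
endfacet
facet normal 0.283 0.428 -0.858
outer loop
vertex -2.833 -2.018 1.78
vertex -1.883 -2.557 1.824
vertex -2.743 -3.004 1.318
endloop
endfacet
facet normal -0.427 0.352 -0.833
outer loop
vertex -2.833 -2.018 1.78
vertex -2.743 -3.004 1.318
vertex -3.641 -2.747 1.886
endloop
endfacet
facet normal -0.050 0.694 0.718
outer loop
vertex -2.25 -2.023 2.705
vertex -3.336 -2.14 2.743
vertex -2.697 -2.756 3.382
endloop
endfacet
facet normal -0.958 0.222 0.184
outer loop
vertex -3.336 -2.14 2.743
vertex -3.641 -2.747 1.886
vertex -3.557 -3.203 2.876
endloop
endfacet
facet normal -0.570 -0.342 -0.747
outer loop
vertex -3.641 -2.747 1.886
vertex -2.743 -3.004 1.318
vertex -3.19 -3.737 1.995
endloop
endfacet
facet normal 0.577 -0.218 -0.787
outer loop
vertex -2.743 -3.004 1.318
vertex -1.883 -2.557 1.824
vertex -2.104 -3.62 1.957
endloop
endfacet
facet normal 0.899 0.422 0.118
outer loop
vertex -1.883 -2.557 1.824
vertex -2.25 -2.023 2.705
vertex -1.799 -3.013 2.814
endloop
endfacet
facet normal -0.283 -0.428 0.858
outer loop
vertex -2.607 -3.742 2.92
vertex -2.697 -2.756 3.382
vertex -3.557 -3.203 2.876
endloop
endfacet
facet normal -0.481 -0.824 0.299
outer loop
vertex -2.607 -3.742 2.92
vertex -3.557 -3.203 2.876
vertex -3.19 -3.737 1.995
endloop
endfacet
facet normal 0.104 -0.992 -0.071
outer loop
vertex -2.607 -3.742 2.92
vertex -3.19 -3.737 1.995
vertex -2.104 -3.62 1.957
endloop
endfacet
facet normal 0.666 -0.700 0.259
outer loop
vertex -2.607 -3.742 2.92
vertex -2.104 -3.62 1.957
vertex -1.799 -3.013 2.814
endloop
endfacet
facet normal 0.427 -0.352 0.833
outer loop
vertex -2.607 -3.742 2.92
vertex -1.799 -3.013 2.814
vertex -2.697 -2.756 3.382
endloop
endfacet
facet normal -0.577 0.218 0.787
outer loop
vertex -3.557 -3.203 2.876
vertex -2.697 -2.756 3.382
vertex -3.336 -2.14 2.743
endloop
endfacet
facet normal -0.899 -0.422 -0.118
outer loop
vertex -3.19 -3.737 1.995
vertex -3.557 -3.203 2.876
vertex -3.641 -2.747 1.886
endloop
endfacet
facet normal 0.050 -0.694 -0.718
outer loop
vertex -2.104 -3.62 1.957
vertex -3.19 -3.737 1.995
vertex -2.743 -3.004 1.318
endloop
endfacet
facet normal 0.958 -0.222 -0.184
outer loop
vertex -1.799 -3.013 2.814
vertex -2.104 -3.62 1.957
vertex -1.883 -2.557 1.824
endloop
endfacet
facet normal 0.570 0.342 0.747
outer loop
vertex -2.697 -2.756 3.382
vertex -1.799 -3.013 2.814
vertex -2.25 -2.023 2.705
endloop
endfacet
facet normal -0.532 0.835 0.139
outer loop
vertex -4.185 1.97 -2.404
vertex -3.505 2.346 -2.058
vertex -3.747 2.485 -3.821
endloop
endfacet
facet normal -0.799 -0.442 -0.408
outer loop
vertex -2.975 1.274 -4.022
vertex -4.185 1.97 -2.404
vertex -3.747 2.485 -3.821
endloop
endfacet
facet normal -0.532 0.835 0.139
outer loop
vertex -3.747 2.485 -3.821
vertex -3.505 2.346 -2.058
vertex -3.068 2.86 -3.475
endloop
endfacet
facet normal 0.279 0.328 -0.903
outer loop
vertex -3.068 2.86 -3.475
vertex -2.975 1.274 -4.022
vertex -3.747 2.485 -3.821
endloop
endfacet
facet normal -0.278 -0.327 0.903
outer loop
vertex -4.185 1.97 -2.404
vertex -2.733 1.135 -2.259
vertex -3.505 2.346 -2.058
endloop
endfacet
facet normal -0.799 -0.443 -0.407
outer loop
vertex -3.412 0.76 -2.605
vertex -4.185 1.97 -2.404
vertex -2.975 1.274 -4.022
endloop
endfacet
facet normal -0.279 -0.328 0.903
outer loop
vertex -3.412 0.76 -2.605
vertex -2.733 1.135 -2.259
vertex -4.185 1.97 -2.404
endloop
endfacet
facet normal 0.799 0.442 0.407
outer loop
vertex -3.505 2.346 -2.058
vertex -2.733 1.135 -2.259
vertex -3.068 2.86 -3.475
endloop
endfacet
facet normal 0.278 0.328 -0.903
outer loop
vertex -2.295 1.65 -3.676
vertex -2.975 1.274 -4.022
vertex -3.068 2.86 -3.475
endloop
endfacet
facet normal 0.799 0.443 0.408
outer loop
vertex -3.068 2.86 -3.475
vertex -2.733 1.135 -2.259
vertex -2.295 1.65 -3.676
endloop
endfacet
facet normal 0.532 -0.835 -0.139
outer loop
vertex -2.295 1.65 -3.676
vertex -3.412 0.76 -2.605
vertex -2.975 1.274 -4.022
endloop
endfacet
facet normal 0.532 -0.835 -0.139
outer loop
vertex -2.733 1.135 -2.259
vertex -3.412 0.76 -2.605
vertex -2.295 1.65 -3.676
endloop
endfacet
facet normal -0.765 -0.643 0.035
outer loop
vertex -2.238 2.446 -2.813
vertex -3.24 3.68 -2.058
vertex -2.592 2.81 -3.878
endloop
endfacet
facet normal 0.570 -0.701 -0.429
outer loop
vertex -1.2 3.98 -3.942
vertex -2.238 2.446 -2.813
vertex -2.592 2.81 -3.878
endloop
endfacet
facet normal -0.765 -0.643 0.035
outer loop
vertex -2.592 2.81 -3.878
vertex -3.24 3.68 -2.058
vertex -3.595 4.044 -3.123
endloop
endfacet
facet normal -0.300 0.308 -0.903
outer loop
vertex -3.595 4.044 -3.123
vertex -1.2 3.98 -3.942
vertex -2.592 2.81 -3.878
endloop
endfacet
facet normal 0.301 -0.308 0.903
outer loop
vertex -2.238 2.446 -2.813
vertex -1.848 4.85 -2.122
vertex -3.24 3.68 -2.058
endloop
endfacet
facet normal 0.569 -0.701 -0.429
outer loop
vertex -0.845 3.616 -2.877
vertex -2.238 2.446 -2.813
vertex -1.2 3.98 -3.942
endloop
endfacet
facet normal 0.300 -0.308 0.903
outer loop
vertex -0.845 3.616 -2.877
vertex -1.848 4.85 -2.122
vertex -2.238 2.446 -2.813
endloop
endfacet
facet normal -0.569 0.701 0.429
outer loop
vertex -3.24 3.68 -2.058
vertex -1.848 4.85 -2.122
vertex -3.595 4.044 -3.123
endloop
endfacet
facet normal -0.300 0.308 -0.903
outer loop
vertex -2.202 5.214 -3.187
vertex -1.2 3.98 -3.942
vertex -3.595 4.044 -3.123
endloop
endfacet
facet normal -0.569 0.701 0.429
outer loop
vertex -3.595 4.044 -3.123
vertex -1.848 4.85 -2.122
vertex -2.202 5.214 -3.187
endloop
endfacet
facet normal 0.765 0.643 -0.035
outer loop
vertex -2.202 5.214 -3.187
vertex -0.845 3.616 -2.877
vertex -1.2 3.98 -3.942
endloop
endfacet
facet normal 0.765 0.643 -0.035
outer loop
vertex -1.848 4.85 -2.122
vertex -0.845 3.616 -2.877
vertex -2.202 5.214 -3.187
endloop
endfacet

endsolid


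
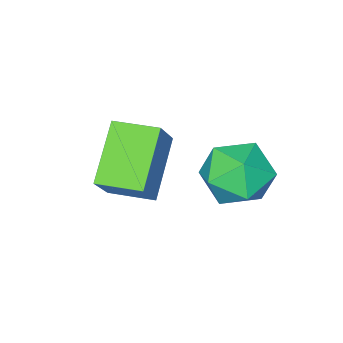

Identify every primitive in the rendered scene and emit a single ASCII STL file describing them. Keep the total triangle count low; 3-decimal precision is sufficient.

solid 
facet normal -0.901 0.300 0.314
outer loop
vertex -4.388 -0.281 -3.12
vertex -4.794 -1.067 -3.535
vertex -4.485 -1.108 -2.608
endloop
endfacet
facet normal -0.389 0.517 0.762
outer loop
vertex -4.388 -0.281 -3.12
vertex -4.485 -1.108 -2.608
vertex -3.661 -0.585 -2.542
endloop
endfacet
facet normal 0.071 0.917 0.393
outer loop
vertex -4.388 -0.281 -3.12
vertex -3.661 -0.585 -2.542
vertex -3.462 -0.221 -3.427
endloop
endfacet
facet normal -0.155 0.947 -0.283
outer loop
vertex -4.388 -0.281 -3.12
vertex -3.462 -0.221 -3.427
vertex -4.162 -0.519 -4.041
endloop
endfacet
facet normal -0.755 0.565 -0.331
outer loop
vertex -4.388 -0.281 -3.12
vertex -4.162 -0.519 -4.041
vertex -4.794 -1.067 -3.535
endloop
endfacet
facet normal -0.042 -0.060 0.997
outer loop
vertex -3.661 -0.585 -2.542
vertex -4.485 -1.108 -2.608
vertex -3.618 -1.561 -2.599
endloop
endfacet
facet normal -0.870 -0.412 0.272
outer loop
vertex -4.485 -1.108 -2.608
vertex -4.794 -1.067 -3.535
vertex -4.318 -1.859 -3.213
endloop
endfacet
facet normal -0.634 0.017 -0.773
outer loop
vertex -4.794 -1.067 -3.535
vertex -4.162 -0.519 -4.041
vertex -4.119 -1.495 -4.098
endloop
endfacet
facet normal 0.339 0.635 -0.694
outer loop
vertex -4.162 -0.519 -4.041
vertex -3.462 -0.221 -3.427
vertex -3.295 -0.972 -4.032
endloop
endfacet
facet normal 0.705 0.586 0.400
outer loop
vertex -3.462 -0.221 -3.427
vertex -3.661 -0.585 -2.542
vertex -2.986 -1.013 -3.105
endloop
endfacet
facet normal 0.155 -0.947 0.283
outer loop
vertex -3.392 -1.799 -3.52
vertex -3.618 -1.561 -2.599
vertex -4.318 -1.859 -3.213
endloop
endfacet
facet normal -0.071 -0.917 -0.393
outer loop
vertex -3.392 -1.799 -3.52
vertex -4.318 -1.859 -3.213
vertex -4.119 -1.495 -4.098
endloop
endfacet
facet normal 0.389 -0.517 -0.762
outer loop
vertex -3.392 -1.799 -3.52
vertex -4.119 -1.495 -4.098
vertex -3.295 -0.972 -4.032
endloop
endfacet
facet normal 0.901 -0.300 -0.314
outer loop
vertex -3.392 -1.799 -3.52
vertex -3.295 -0.972 -4.032
vertex -2.986 -1.013 -3.105
endloop
endfacet
facet normal 0.755 -0.565 0.331
outer loop
vertex -3.392 -1.799 -3.52
vertex -2.986 -1.013 -3.105
vertex -3.618 -1.561 -2.599
endloop
endfacet
facet normal -0.339 -0.635 0.694
outer loop
vertex -4.318 -1.859 -3.213
vertex -3.618 -1.561 -2.599
vertex -4.485 -1.108 -2.608
endloop
endfacet
facet normal -0.705 -0.586 -0.400
outer loop
vertex -4.119 -1.495 -4.098
vertex -4.318 -1.859 -3.213
vertex -4.794 -1.067 -3.535
endloop
endfacet
facet normal 0.042 0.060 -0.997
outer loop
vertex -3.295 -0.972 -4.032
vertex -4.119 -1.495 -4.098
vertex -4.162 -0.519 -4.041
endloop
endfacet
facet normal 0.870 0.412 -0.272
outer loop
vertex -2.986 -1.013 -3.105
vertex -3.295 -0.972 -4.032
vertex -3.462 -0.221 -3.427
endloop
endfacet
facet normal 0.634 -0.017 0.773
outer loop
vertex -3.618 -1.561 -2.599
vertex -2.986 -1.013 -3.105
vertex -3.661 -0.585 -2.542
endloop
endfacet
facet normal -0.531 -0.309 -0.789
outer loop
vertex -3.025 -4.013 -3.303
vertex -3.656 -3.029 -3.263
vertex -1.875 -3.232 -4.383
endloop
endfacet
facet normal 0.539 -0.841 -0.034
outer loop
vertex -1.184 -2.831 -3.357
vertex -3.025 -4.013 -3.303
vertex -1.875 -3.232 -4.383
endloop
endfacet
facet normal -0.531 -0.309 -0.789
outer loop
vertex -1.875 -3.232 -4.383
vertex -3.656 -3.029 -3.263
vertex -2.506 -2.248 -4.343
endloop
endfacet
facet normal 0.653 0.444 -0.613
outer loop
vertex -2.506 -2.248 -4.343
vertex -1.184 -2.831 -3.357
vertex -1.875 -3.232 -4.383
endloop
endfacet
facet normal -0.653 -0.444 0.613
outer loop
vertex -3.025 -4.013 -3.303
vertex -2.965 -2.628 -2.237
vertex -3.656 -3.029 -3.263
endloop
endfacet
facet normal 0.539 -0.841 -0.034
outer loop
vertex -2.334 -3.612 -2.277
vertex -3.025 -4.013 -3.303
vertex -1.184 -2.831 -3.357
endloop
endfacet
facet normal -0.653 -0.444 0.613
outer loop
vertex -2.334 -3.612 -2.277
vertex -2.965 -2.628 -2.237
vertex -3.025 -4.013 -3.303
endloop
endfacet
facet normal -0.539 0.841 0.034
outer loop
vertex -3.656 -3.029 -3.263
vertex -2.965 -2.628 -2.237
vertex -2.506 -2.248 -4.343
endloop
endfacet
facet normal 0.653 0.444 -0.613
outer loop
vertex -1.815 -1.847 -3.317
vertex -1.184 -2.831 -3.357
vertex -2.506 -2.248 -4.343
endloop
endfacet
facet normal -0.539 0.841 0.034
outer loop
vertex -2.506 -2.248 -4.343
vertex -2.965 -2.628 -2.237
vertex -1.815 -1.847 -3.317
endloop
endfacet
facet normal 0.531 0.309 0.789
outer loop
vertex -1.815 -1.847 -3.317
vertex -2.334 -3.612 -2.277
vertex -1.184 -2.831 -3.357
endloop
endfacet
facet normal 0.531 0.309 0.789
outer loop
vertex -2.965 -2.628 -2.237
vertex -2.334 -3.612 -2.277
vertex -1.815 -1.847 -3.317
endloop
endfacet

endsolid


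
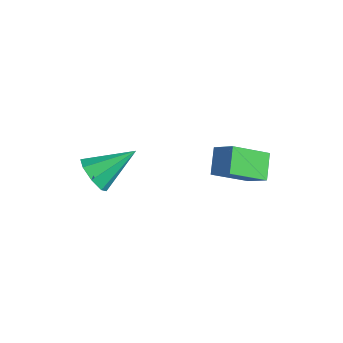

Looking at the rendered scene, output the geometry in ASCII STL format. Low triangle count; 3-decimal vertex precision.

solid 
facet normal -0.289 -0.824 -0.488
outer loop
vertex -3.456 -3.799 -3.273
vertex -3.849 -3.447 -3.635
vertex -3.239 -3.634 -3.68
endloop
endfacet
facet normal 0.895 -0.112 0.432
outer loop
vertex -3.456 -3.799 -3.273
vertex -3.239 -3.634 -3.68
vertex -3.431 -2.253 -2.925
endloop
endfacet
facet normal -0.288 -0.822 -0.491
outer loop
vertex -3.239 -3.634 -3.68
vertex -3.849 -3.447 -3.635
vertex -3.379 -3.358 -4.06
endloop
endfacet
facet normal 0.955 0.233 -0.183
outer loop
vertex -3.239 -3.634 -3.68
vertex -3.379 -3.358 -4.06
vertex -3.431 -2.253 -2.925
endloop
endfacet
facet normal -0.287 -0.823 -0.490
outer loop
vertex -3.379 -3.358 -4.06
vertex -3.849 -3.447 -3.635
vertex -3.795 -3.135 -4.191
endloop
endfacet
facet normal 0.519 0.624 -0.584
outer loop
vertex -3.379 -3.358 -4.06
vertex -3.795 -3.135 -4.191
vertex -3.431 -2.253 -2.925
endloop
endfacet
facet normal -0.289 -0.823 -0.490
outer loop
vertex -3.795 -3.135 -4.191
vertex -3.849 -3.447 -3.635
vertex -4.242 -3.094 -3.996
endloop
endfacet
facet normal -0.157 0.831 -0.534
outer loop
vertex -3.795 -3.135 -4.191
vertex -4.242 -3.094 -3.996
vertex -3.431 -2.253 -2.925
endloop
endfacet
facet normal -0.288 -0.822 -0.490
outer loop
vertex -4.242 -3.094 -3.996
vertex -3.849 -3.447 -3.635
vertex -4.459 -3.26 -3.59
endloop
endfacet
facet normal -0.677 0.733 -0.062
outer loop
vertex -4.242 -3.094 -3.996
vertex -4.459 -3.26 -3.59
vertex -3.431 -2.253 -2.925
endloop
endfacet
facet normal -0.288 -0.823 -0.489
outer loop
vertex -4.459 -3.26 -3.59
vertex -3.849 -3.447 -3.635
vertex -4.319 -3.535 -3.21
endloop
endfacet
facet normal -0.738 0.388 0.553
outer loop
vertex -4.459 -3.26 -3.59
vertex -4.319 -3.535 -3.21
vertex -3.431 -2.253 -2.925
endloop
endfacet
facet normal -0.288 -0.824 -0.489
outer loop
vertex -4.319 -3.535 -3.21
vertex -3.849 -3.447 -3.635
vertex -3.903 -3.758 -3.079
endloop
endfacet
facet normal -0.302 -0.003 0.953
outer loop
vertex -4.319 -3.535 -3.21
vertex -3.903 -3.758 -3.079
vertex -3.431 -2.253 -2.925
endloop
endfacet
facet normal -0.288 -0.824 -0.489
outer loop
vertex -3.903 -3.758 -3.079
vertex -3.849 -3.447 -3.635
vertex -3.456 -3.799 -3.273
endloop
endfacet
facet normal 0.373 -0.209 0.904
outer loop
vertex -3.903 -3.758 -3.079
vertex -3.456 -3.799 -3.273
vertex -3.431 -2.253 -2.925
endloop
endfacet
facet normal -0.567 0.599 0.566
outer loop
vertex -1.738 -0.148 -2.714
vertex -1.355 0.914 -3.454
vertex -2.395 -0.276 -3.237
endloop
endfacet
facet normal -0.283 -0.787 0.548
outer loop
vertex -1.885 -0.814 -3.746
vertex -1.738 -0.148 -2.714
vertex -2.395 -0.276 -3.237
endloop
endfacet
facet normal -0.567 0.599 0.566
outer loop
vertex -2.395 -0.276 -3.237
vertex -1.355 0.914 -3.454
vertex -2.012 0.786 -3.977
endloop
endfacet
facet normal -0.773 -0.150 -0.616
outer loop
vertex -2.012 0.786 -3.977
vertex -1.885 -0.814 -3.746
vertex -2.395 -0.276 -3.237
endloop
endfacet
facet normal 0.773 0.150 0.616
outer loop
vertex -1.738 -0.148 -2.714
vertex -0.845 0.376 -3.963
vertex -1.355 0.914 -3.454
endloop
endfacet
facet normal -0.283 -0.787 0.548
outer loop
vertex -1.228 -0.686 -3.223
vertex -1.738 -0.148 -2.714
vertex -1.885 -0.814 -3.746
endloop
endfacet
facet normal 0.773 0.150 0.616
outer loop
vertex -1.228 -0.686 -3.223
vertex -0.845 0.376 -3.963
vertex -1.738 -0.148 -2.714
endloop
endfacet
facet normal 0.283 0.787 -0.548
outer loop
vertex -1.355 0.914 -3.454
vertex -0.845 0.376 -3.963
vertex -2.012 0.786 -3.977
endloop
endfacet
facet normal -0.773 -0.150 -0.616
outer loop
vertex -1.502 0.248 -4.486
vertex -1.885 -0.814 -3.746
vertex -2.012 0.786 -3.977
endloop
endfacet
facet normal 0.283 0.787 -0.548
outer loop
vertex -2.012 0.786 -3.977
vertex -0.845 0.376 -3.963
vertex -1.502 0.248 -4.486
endloop
endfacet
facet normal 0.567 -0.599 -0.566
outer loop
vertex -1.502 0.248 -4.486
vertex -1.228 -0.686 -3.223
vertex -1.885 -0.814 -3.746
endloop
endfacet
facet normal 0.567 -0.599 -0.566
outer loop
vertex -0.845 0.376 -3.963
vertex -1.228 -0.686 -3.223
vertex -1.502 0.248 -4.486
endloop
endfacet

endsolid


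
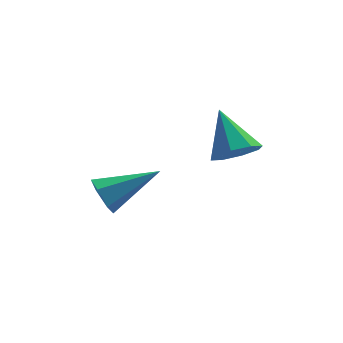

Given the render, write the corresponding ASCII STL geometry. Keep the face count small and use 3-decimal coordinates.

solid 
facet normal -0.900 -0.125 -0.417
outer loop
vertex -0.192 -4.018 -5.023
vertex -0.518 -3.654 -4.428
vertex -0.288 -3.254 -5.044
endloop
endfacet
facet normal 0.665 0.063 -0.744
outer loop
vertex -0.192 -4.018 -5.023
vertex -0.288 -3.254 -5.044
vertex 1.418 -3.386 -3.532
endloop
endfacet
facet normal -0.900 -0.125 -0.417
outer loop
vertex -0.288 -3.254 -5.044
vertex -0.518 -3.654 -4.428
vertex -0.614 -2.891 -4.449
endloop
endfacet
facet normal 0.362 0.871 -0.333
outer loop
vertex -0.288 -3.254 -5.044
vertex -0.614 -2.891 -4.449
vertex 1.418 -3.386 -3.532
endloop
endfacet
facet normal -0.901 -0.125 -0.417
outer loop
vertex -0.614 -2.891 -4.449
vertex -0.518 -3.654 -4.428
vertex -0.844 -3.291 -3.832
endloop
endfacet
facet normal -0.035 0.845 0.534
outer loop
vertex -0.614 -2.891 -4.449
vertex -0.844 -3.291 -3.832
vertex 1.418 -3.386 -3.532
endloop
endfacet
facet normal -0.901 -0.125 -0.417
outer loop
vertex -0.844 -3.291 -3.832
vertex -0.518 -3.654 -4.428
vertex -0.748 -4.054 -3.811
endloop
endfacet
facet normal -0.131 0.011 0.991
outer loop
vertex -0.844 -3.291 -3.832
vertex -0.748 -4.054 -3.811
vertex 1.418 -3.386 -3.532
endloop
endfacet
facet normal -0.901 -0.125 -0.416
outer loop
vertex -0.748 -4.054 -3.811
vertex -0.518 -3.654 -4.428
vertex -0.422 -4.418 -4.407
endloop
endfacet
facet normal 0.171 -0.797 0.580
outer loop
vertex -0.748 -4.054 -3.811
vertex -0.422 -4.418 -4.407
vertex 1.418 -3.386 -3.532
endloop
endfacet
facet normal -0.900 -0.125 -0.417
outer loop
vertex -0.422 -4.418 -4.407
vertex -0.518 -3.654 -4.428
vertex -0.192 -4.018 -5.023
endloop
endfacet
facet normal 0.569 -0.770 -0.288
outer loop
vertex -0.422 -4.418 -4.407
vertex -0.192 -4.018 -5.023
vertex 1.418 -3.386 -3.532
endloop
endfacet
facet normal 0.211 -0.694 -0.689
outer loop
vertex 4.53 -4.17 -2.221
vertex 3.745 -4.562 -2.067
vertex 4.034 -3.926 -2.619
endloop
endfacet
facet normal 0.510 0.853 -0.113
outer loop
vertex 4.53 -4.17 -2.221
vertex 4.034 -3.926 -2.619
vertex 3.355 -3.278 -0.793
endloop
endfacet
facet normal 0.212 -0.694 -0.688
outer loop
vertex 4.034 -3.926 -2.619
vertex 3.745 -4.562 -2.067
vertex 3.369 -4.055 -2.694
endloop
endfacet
facet normal -0.135 0.917 -0.376
outer loop
vertex 4.034 -3.926 -2.619
vertex 3.369 -4.055 -2.694
vertex 3.355 -3.278 -0.793
endloop
endfacet
facet normal 0.211 -0.694 -0.688
outer loop
vertex 3.369 -4.055 -2.694
vertex 3.745 -4.562 -2.067
vertex 2.925 -4.48 -2.401
endloop
endfacet
facet normal -0.751 0.609 -0.255
outer loop
vertex 3.369 -4.055 -2.694
vertex 2.925 -4.48 -2.401
vertex 3.355 -3.278 -0.793
endloop
endfacet
facet normal 0.211 -0.694 -0.688
outer loop
vertex 2.925 -4.48 -2.401
vertex 3.745 -4.562 -2.067
vertex 2.961 -4.953 -1.913
endloop
endfacet
facet normal -0.978 0.110 0.179
outer loop
vertex 2.925 -4.48 -2.401
vertex 2.961 -4.953 -1.913
vertex 3.355 -3.278 -0.793
endloop
endfacet
facet normal 0.211 -0.695 -0.688
outer loop
vertex 2.961 -4.953 -1.913
vertex 3.745 -4.562 -2.067
vertex 3.457 -5.197 -1.514
endloop
endfacet
facet normal -0.682 -0.289 0.672
outer loop
vertex 2.961 -4.953 -1.913
vertex 3.457 -5.197 -1.514
vertex 3.355 -3.278 -0.793
endloop
endfacet
facet normal 0.210 -0.695 -0.688
outer loop
vertex 3.457 -5.197 -1.514
vertex 3.745 -4.562 -2.067
vertex 4.122 -5.069 -1.44
endloop
endfacet
facet normal -0.036 -0.353 0.935
outer loop
vertex 3.457 -5.197 -1.514
vertex 4.122 -5.069 -1.44
vertex 3.355 -3.278 -0.793
endloop
endfacet
facet normal 0.212 -0.694 -0.688
outer loop
vertex 4.122 -5.069 -1.44
vertex 3.745 -4.562 -2.067
vertex 4.566 -4.644 -1.732
endloop
endfacet
facet normal 0.579 -0.046 0.814
outer loop
vertex 4.122 -5.069 -1.44
vertex 4.566 -4.644 -1.732
vertex 3.355 -3.278 -0.793
endloop
endfacet
facet normal 0.212 -0.694 -0.688
outer loop
vertex 4.566 -4.644 -1.732
vertex 3.745 -4.562 -2.067
vertex 4.53 -4.17 -2.221
endloop
endfacet
facet normal 0.806 0.453 0.380
outer loop
vertex 4.566 -4.644 -1.732
vertex 4.53 -4.17 -2.221
vertex 3.355 -3.278 -0.793
endloop
endfacet

endsolid


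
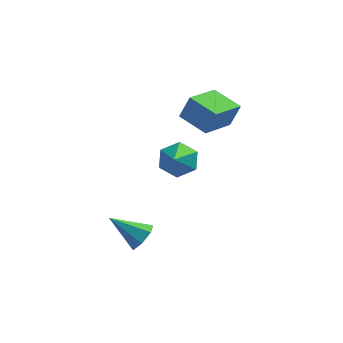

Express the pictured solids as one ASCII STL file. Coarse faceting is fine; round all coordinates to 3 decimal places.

solid 
facet normal 0.807 -0.118 -0.579
outer loop
vertex -2.215 -3.21 -3.238
vertex -2.694 -3.678 -3.81
vertex -2.554 -2.809 -3.792
endloop
endfacet
facet normal 0.065 0.827 0.559
outer loop
vertex -2.215 -3.21 -3.238
vertex -2.554 -2.809 -3.792
vertex -4.306 -3.442 -2.65
endloop
endfacet
facet normal 0.806 -0.118 -0.580
outer loop
vertex -2.554 -2.809 -3.792
vertex -2.694 -3.678 -3.81
vertex -2.999 -3.062 -4.359
endloop
endfacet
facet normal -0.394 0.914 -0.098
outer loop
vertex -2.554 -2.809 -3.792
vertex -2.999 -3.062 -4.359
vertex -4.306 -3.442 -2.65
endloop
endfacet
facet normal 0.806 -0.117 -0.580
outer loop
vertex -2.999 -3.062 -4.359
vertex -2.694 -3.678 -3.81
vertex -3.213 -3.778 -4.512
endloop
endfacet
facet normal -0.781 0.345 -0.521
outer loop
vertex -2.999 -3.062 -4.359
vertex -3.213 -3.778 -4.512
vertex -4.306 -3.442 -2.65
endloop
endfacet
facet normal 0.806 -0.118 -0.579
outer loop
vertex -3.213 -3.778 -4.512
vertex -2.694 -3.678 -3.81
vertex -3.037 -4.419 -4.137
endloop
endfacet
facet normal -0.804 -0.449 -0.391
outer loop
vertex -3.213 -3.778 -4.512
vertex -3.037 -4.419 -4.137
vertex -4.306 -3.442 -2.65
endloop
endfacet
facet normal 0.806 -0.117 -0.580
outer loop
vertex -3.037 -4.419 -4.137
vertex -2.694 -3.678 -3.81
vertex -2.602 -4.502 -3.515
endloop
endfacet
facet normal -0.445 -0.874 0.195
outer loop
vertex -3.037 -4.419 -4.137
vertex -2.602 -4.502 -3.515
vertex -4.306 -3.442 -2.65
endloop
endfacet
facet normal 0.806 -0.118 -0.580
outer loop
vertex -2.602 -4.502 -3.515
vertex -2.694 -3.678 -3.81
vertex -2.236 -3.964 -3.115
endloop
endfacet
facet normal 0.025 -0.607 0.794
outer loop
vertex -2.602 -4.502 -3.515
vertex -2.236 -3.964 -3.115
vertex -4.306 -3.442 -2.65
endloop
endfacet
facet normal 0.806 -0.117 -0.580
outer loop
vertex -2.236 -3.964 -3.115
vertex -2.694 -3.678 -3.81
vertex -2.215 -3.21 -3.238
endloop
endfacet
facet normal 0.252 0.149 0.956
outer loop
vertex -2.236 -3.964 -3.115
vertex -2.215 -3.21 -3.238
vertex -4.306 -3.442 -2.65
endloop
endfacet
facet normal 0.023 0.787 -0.617
outer loop
vertex -0.563 1.937 -1.635
vertex -1.497 1.619 -2.075
vertex -1.5 2.285 -1.225
endloop
endfacet
facet normal 0.442 0.148 0.885
outer loop
vertex -0.563 1.937 -1.635
vertex -1.5 2.285 -1.225
vertex -1.543 0.021 -0.825
endloop
endfacet
facet normal 0.023 0.787 -0.617
outer loop
vertex -1.5 2.285 -1.225
vertex -1.497 1.619 -2.075
vertex -2.433 1.967 -1.665
endloop
endfacet
facet normal -0.466 0.163 0.870
outer loop
vertex -1.5 2.285 -1.225
vertex -2.433 1.967 -1.665
vertex -1.543 0.021 -0.825
endloop
endfacet
facet normal 0.023 0.787 -0.616
outer loop
vertex -2.433 1.967 -1.665
vertex -1.497 1.619 -2.075
vertex -2.43 1.301 -2.516
endloop
endfacet
facet normal -0.918 -0.315 0.243
outer loop
vertex -2.433 1.967 -1.665
vertex -2.43 1.301 -2.516
vertex -1.543 0.021 -0.825
endloop
endfacet
facet normal 0.023 0.787 -0.616
outer loop
vertex -2.43 1.301 -2.516
vertex -1.497 1.619 -2.075
vertex -1.494 0.953 -2.926
endloop
endfacet
facet normal -0.462 -0.807 -0.369
outer loop
vertex -2.43 1.301 -2.516
vertex -1.494 0.953 -2.926
vertex -1.543 0.021 -0.825
endloop
endfacet
facet normal 0.023 0.787 -0.616
outer loop
vertex -1.494 0.953 -2.926
vertex -1.497 1.619 -2.075
vertex -0.56 1.271 -2.485
endloop
endfacet
facet normal 0.447 -0.822 -0.354
outer loop
vertex -1.494 0.953 -2.926
vertex -0.56 1.271 -2.485
vertex -1.543 0.021 -0.825
endloop
endfacet
facet normal 0.023 0.787 -0.617
outer loop
vertex -0.56 1.271 -2.485
vertex -1.497 1.619 -2.075
vertex -0.563 1.937 -1.635
endloop
endfacet
facet normal 0.898 -0.344 0.273
outer loop
vertex -0.56 1.271 -2.485
vertex -0.563 1.937 -1.635
vertex -1.543 0.021 -0.825
endloop
endfacet
facet normal -0.497 -0.820 0.284
outer loop
vertex 0.437 0.944 2.042
vertex -0.965 1.939 2.46
vertex -0.068 0.79 0.713
endloop
endfacet
facet normal 0.793 -0.562 -0.236
outer loop
vertex 1.005 2.561 0.1
vertex 0.437 0.944 2.042
vertex -0.068 0.79 0.713
endloop
endfacet
facet normal -0.497 -0.820 0.284
outer loop
vertex -0.068 0.79 0.713
vertex -0.965 1.939 2.46
vertex -1.471 1.785 1.131
endloop
endfacet
facet normal -0.353 -0.108 -0.929
outer loop
vertex -1.471 1.785 1.131
vertex 1.005 2.561 0.1
vertex -0.068 0.79 0.713
endloop
endfacet
facet normal 0.353 0.108 0.929
outer loop
vertex 0.437 0.944 2.042
vertex 0.108 3.71 1.847
vertex -0.965 1.939 2.46
endloop
endfacet
facet normal 0.792 -0.562 -0.237
outer loop
vertex 1.511 2.715 1.429
vertex 0.437 0.944 2.042
vertex 1.005 2.561 0.1
endloop
endfacet
facet normal 0.353 0.108 0.929
outer loop
vertex 1.511 2.715 1.429
vertex 0.108 3.71 1.847
vertex 0.437 0.944 2.042
endloop
endfacet
facet normal -0.793 0.562 0.237
outer loop
vertex -0.965 1.939 2.46
vertex 0.108 3.71 1.847
vertex -1.471 1.785 1.131
endloop
endfacet
facet normal -0.353 -0.107 -0.929
outer loop
vertex -0.397 3.556 0.518
vertex 1.005 2.561 0.1
vertex -1.471 1.785 1.131
endloop
endfacet
facet normal -0.793 0.562 0.236
outer loop
vertex -1.471 1.785 1.131
vertex 0.108 3.71 1.847
vertex -0.397 3.556 0.518
endloop
endfacet
facet normal 0.497 0.820 -0.284
outer loop
vertex -0.397 3.556 0.518
vertex 1.511 2.715 1.429
vertex 1.005 2.561 0.1
endloop
endfacet
facet normal 0.497 0.820 -0.284
outer loop
vertex 0.108 3.71 1.847
vertex 1.511 2.715 1.429
vertex -0.397 3.556 0.518
endloop
endfacet

endsolid


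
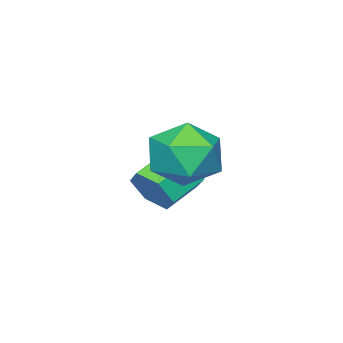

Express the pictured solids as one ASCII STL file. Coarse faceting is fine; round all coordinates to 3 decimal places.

solid 
facet normal -0.407 0.490 0.771
outer loop
vertex 2.917 4.363 1.319
vertex 1.845 3.741 1.148
vertex 2.723 3.276 1.908
endloop
endfacet
facet normal 0.296 0.414 0.861
outer loop
vertex 2.917 4.363 1.319
vertex 2.723 3.276 1.908
vertex 3.841 3.524 1.404
endloop
endfacet
facet normal 0.624 0.719 0.306
outer loop
vertex 2.917 4.363 1.319
vertex 3.841 3.524 1.404
vertex 3.654 4.142 0.333
endloop
endfacet
facet normal 0.123 0.984 -0.128
outer loop
vertex 2.917 4.363 1.319
vertex 3.654 4.142 0.333
vertex 2.42 4.276 0.174
endloop
endfacet
facet normal -0.514 0.843 0.159
outer loop
vertex 2.917 4.363 1.319
vertex 2.42 4.276 0.174
vertex 1.845 3.741 1.148
endloop
endfacet
facet normal 0.446 -0.284 0.849
outer loop
vertex 3.841 3.524 1.404
vertex 2.723 3.276 1.908
vertex 3.34 2.384 1.286
endloop
endfacet
facet normal -0.693 -0.160 0.703
outer loop
vertex 2.723 3.276 1.908
vertex 1.845 3.741 1.148
vertex 2.106 2.518 1.127
endloop
endfacet
facet normal -0.866 0.410 -0.286
outer loop
vertex 1.845 3.741 1.148
vertex 2.42 4.276 0.174
vertex 1.919 3.136 0.056
endloop
endfacet
facet normal 0.166 0.639 -0.751
outer loop
vertex 2.42 4.276 0.174
vertex 3.654 4.142 0.333
vertex 3.037 3.384 -0.448
endloop
endfacet
facet normal 0.977 0.209 -0.050
outer loop
vertex 3.654 4.142 0.333
vertex 3.841 3.524 1.404
vertex 3.915 2.919 0.312
endloop
endfacet
facet normal -0.123 -0.984 0.128
outer loop
vertex 2.843 2.297 0.141
vertex 3.34 2.384 1.286
vertex 2.106 2.518 1.127
endloop
endfacet
facet normal -0.624 -0.719 -0.306
outer loop
vertex 2.843 2.297 0.141
vertex 2.106 2.518 1.127
vertex 1.919 3.136 0.056
endloop
endfacet
facet normal -0.296 -0.414 -0.861
outer loop
vertex 2.843 2.297 0.141
vertex 1.919 3.136 0.056
vertex 3.037 3.384 -0.448
endloop
endfacet
facet normal 0.407 -0.490 -0.771
outer loop
vertex 2.843 2.297 0.141
vertex 3.037 3.384 -0.448
vertex 3.915 2.919 0.312
endloop
endfacet
facet normal 0.514 -0.843 -0.159
outer loop
vertex 2.843 2.297 0.141
vertex 3.915 2.919 0.312
vertex 3.34 2.384 1.286
endloop
endfacet
facet normal -0.166 -0.639 0.751
outer loop
vertex 2.106 2.518 1.127
vertex 3.34 2.384 1.286
vertex 2.723 3.276 1.908
endloop
endfacet
facet normal -0.977 -0.209 0.050
outer loop
vertex 1.919 3.136 0.056
vertex 2.106 2.518 1.127
vertex 1.845 3.741 1.148
endloop
endfacet
facet normal -0.446 0.284 -0.849
outer loop
vertex 3.037 3.384 -0.448
vertex 1.919 3.136 0.056
vertex 2.42 4.276 0.174
endloop
endfacet
facet normal 0.693 0.160 -0.703
outer loop
vertex 3.915 2.919 0.312
vertex 3.037 3.384 -0.448
vertex 3.654 4.142 0.333
endloop
endfacet
facet normal 0.866 -0.410 0.286
outer loop
vertex 3.34 2.384 1.286
vertex 3.915 2.919 0.312
vertex 3.841 3.524 1.404
endloop
endfacet
facet normal 0.897 -0.118 -0.425
outer loop
vertex 1.394 1.05 -1.608
vertex 1.028 0.467 -2.218
vertex 1.059 1.368 -2.403
endloop
endfacet
facet normal 0.250 0.931 0.267
outer loop
vertex 1.394 1.05 -1.608
vertex 1.059 1.368 -2.403
vertex 0.138 1.216 -1.012
endloop
endfacet
facet normal 0.248 0.931 0.266
outer loop
vertex 0.138 1.216 -1.012
vertex 1.059 1.368 -2.403
vertex -0.197 1.533 -1.808
endloop
endfacet
facet normal -0.897 0.119 0.425
outer loop
vertex 0.138 1.216 -1.012
vertex -0.197 1.533 -1.808
vertex -0.228 0.633 -1.622
endloop
endfacet
facet normal 0.897 -0.118 -0.426
outer loop
vertex 1.059 1.368 -2.403
vertex 1.028 0.467 -2.218
vertex 0.692 0.785 -3.014
endloop
endfacet
facet normal -0.191 0.765 -0.615
outer loop
vertex 1.059 1.368 -2.403
vertex 0.692 0.785 -3.014
vertex -0.197 1.533 -1.808
endloop
endfacet
facet normal -0.192 0.765 -0.615
outer loop
vertex -0.197 1.533 -1.808
vertex 0.692 0.785 -3.014
vertex -0.564 0.95 -2.418
endloop
endfacet
facet normal -0.897 0.119 0.426
outer loop
vertex -0.197 1.533 -1.808
vertex -0.564 0.95 -2.418
vertex -0.228 0.633 -1.622
endloop
endfacet
facet normal 0.897 -0.118 -0.426
outer loop
vertex 0.692 0.785 -3.014
vertex 1.028 0.467 -2.218
vertex 0.662 -0.116 -2.828
endloop
endfacet
facet normal -0.441 -0.167 -0.882
outer loop
vertex 0.692 0.785 -3.014
vertex 0.662 -0.116 -2.828
vertex -0.564 0.95 -2.418
endloop
endfacet
facet normal -0.441 -0.168 -0.882
outer loop
vertex -0.564 0.95 -2.418
vertex 0.662 -0.116 -2.828
vertex -0.594 0.05 -2.232
endloop
endfacet
facet normal -0.897 0.118 0.426
outer loop
vertex -0.564 0.95 -2.418
vertex -0.594 0.05 -2.232
vertex -0.228 0.633 -1.622
endloop
endfacet
facet normal 0.897 -0.119 -0.425
outer loop
vertex 0.662 -0.116 -2.828
vertex 1.028 0.467 -2.218
vertex 0.997 -0.433 -2.032
endloop
endfacet
facet normal -0.249 -0.931 -0.266
outer loop
vertex 0.662 -0.116 -2.828
vertex 0.997 -0.433 -2.032
vertex -0.594 0.05 -2.232
endloop
endfacet
facet normal -0.249 -0.931 -0.267
outer loop
vertex -0.594 0.05 -2.232
vertex 0.997 -0.433 -2.032
vertex -0.259 -0.268 -1.437
endloop
endfacet
facet normal -0.897 0.118 0.425
outer loop
vertex -0.594 0.05 -2.232
vertex -0.259 -0.268 -1.437
vertex -0.228 0.633 -1.622
endloop
endfacet
facet normal 0.897 -0.119 -0.426
outer loop
vertex 0.997 -0.433 -2.032
vertex 1.028 0.467 -2.218
vertex 1.364 0.15 -1.422
endloop
endfacet
facet normal 0.191 -0.764 0.616
outer loop
vertex 0.997 -0.433 -2.032
vertex 1.364 0.15 -1.422
vertex -0.259 -0.268 -1.437
endloop
endfacet
facet normal 0.191 -0.765 0.615
outer loop
vertex -0.259 -0.268 -1.437
vertex 1.364 0.15 -1.422
vertex 0.108 0.315 -0.826
endloop
endfacet
facet normal -0.897 0.118 0.426
outer loop
vertex -0.259 -0.268 -1.437
vertex 0.108 0.315 -0.826
vertex -0.228 0.633 -1.622
endloop
endfacet
facet normal 0.897 -0.118 -0.426
outer loop
vertex 1.364 0.15 -1.422
vertex 1.028 0.467 -2.218
vertex 1.394 1.05 -1.608
endloop
endfacet
facet normal 0.441 0.168 0.882
outer loop
vertex 1.364 0.15 -1.422
vertex 1.394 1.05 -1.608
vertex 0.108 0.315 -0.826
endloop
endfacet
facet normal 0.441 0.167 0.882
outer loop
vertex 0.108 0.315 -0.826
vertex 1.394 1.05 -1.608
vertex 0.138 1.216 -1.012
endloop
endfacet
facet normal -0.897 0.118 0.426
outer loop
vertex 0.108 0.315 -0.826
vertex 0.138 1.216 -1.012
vertex -0.228 0.633 -1.622
endloop
endfacet

endsolid


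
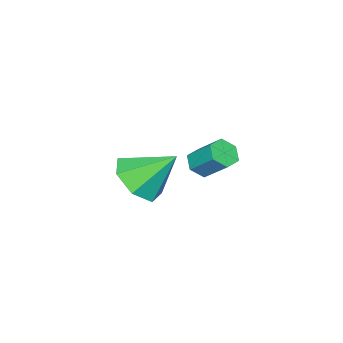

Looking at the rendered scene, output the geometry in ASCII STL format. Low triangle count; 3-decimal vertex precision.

solid 
facet normal 0.318 -0.645 -0.694
outer loop
vertex 2.832 -2.898 1.414
vertex 1.987 -2.671 0.816
vertex 2.939 -2.205 0.819
endloop
endfacet
facet normal 0.671 0.420 0.610
outer loop
vertex 2.832 -2.898 1.414
vertex 2.939 -2.205 0.819
vertex 1.433 -1.549 2.024
endloop
endfacet
facet normal 0.318 -0.645 -0.695
outer loop
vertex 2.939 -2.205 0.819
vertex 1.987 -2.671 0.816
vertex 2.329 -1.863 0.222
endloop
endfacet
facet normal 0.440 0.896 0.063
outer loop
vertex 2.939 -2.205 0.819
vertex 2.329 -1.863 0.222
vertex 1.433 -1.549 2.024
endloop
endfacet
facet normal 0.320 -0.645 -0.694
outer loop
vertex 2.329 -1.863 0.222
vertex 1.987 -2.671 0.816
vertex 1.462 -2.13 0.071
endloop
endfacet
facet normal -0.238 0.930 -0.280
outer loop
vertex 2.329 -1.863 0.222
vertex 1.462 -2.13 0.071
vertex 1.433 -1.549 2.024
endloop
endfacet
facet normal 0.319 -0.646 -0.694
outer loop
vertex 1.462 -2.13 0.071
vertex 1.987 -2.671 0.816
vertex 0.99 -2.804 0.482
endloop
endfacet
facet normal -0.852 0.498 -0.161
outer loop
vertex 1.462 -2.13 0.071
vertex 0.99 -2.804 0.482
vertex 1.433 -1.549 2.024
endloop
endfacet
facet normal 0.319 -0.645 -0.695
outer loop
vertex 0.99 -2.804 0.482
vertex 1.987 -2.671 0.816
vertex 1.27 -3.379 1.144
endloop
endfacet
facet normal -0.940 -0.076 0.332
outer loop
vertex 0.99 -2.804 0.482
vertex 1.27 -3.379 1.144
vertex 1.433 -1.549 2.024
endloop
endfacet
facet normal 0.319 -0.645 -0.694
outer loop
vertex 1.27 -3.379 1.144
vertex 1.987 -2.671 0.816
vertex 2.089 -3.42 1.559
endloop
endfacet
facet normal -0.436 -0.358 0.826
outer loop
vertex 1.27 -3.379 1.144
vertex 2.089 -3.42 1.559
vertex 1.433 -1.549 2.024
endloop
endfacet
facet normal 0.318 -0.646 -0.694
outer loop
vertex 2.089 -3.42 1.559
vertex 1.987 -2.671 0.816
vertex 2.832 -2.898 1.414
endloop
endfacet
facet normal 0.282 -0.137 0.950
outer loop
vertex 2.089 -3.42 1.559
vertex 2.832 -2.898 1.414
vertex 1.433 -1.549 2.024
endloop
endfacet
facet normal -0.043 -0.733 -0.679
outer loop
vertex -1.61 -2.61 -1.002
vertex -1.939 -2.965 -0.598
vertex -2.239 -2.579 -0.996
endloop
endfacet
facet normal 0.026 0.679 -0.734
outer loop
vertex -1.61 -2.61 -1.002
vertex -2.239 -2.579 -0.996
vertex -1.552 -1.621 -0.085
endloop
endfacet
facet normal 0.026 0.679 -0.734
outer loop
vertex -1.552 -1.621 -0.085
vertex -2.239 -2.579 -0.996
vertex -2.181 -1.59 -0.079
endloop
endfacet
facet normal 0.043 0.733 0.679
outer loop
vertex -1.552 -1.621 -0.085
vertex -2.181 -1.59 -0.079
vertex -1.881 -1.975 0.318
endloop
endfacet
facet normal -0.043 -0.733 -0.679
outer loop
vertex -2.239 -2.579 -0.996
vertex -1.939 -2.965 -0.598
vertex -2.568 -2.934 -0.592
endloop
endfacet
facet normal -0.852 0.382 -0.358
outer loop
vertex -2.239 -2.579 -0.996
vertex -2.568 -2.934 -0.592
vertex -2.181 -1.59 -0.079
endloop
endfacet
facet normal -0.851 0.382 -0.359
outer loop
vertex -2.181 -1.59 -0.079
vertex -2.568 -2.934 -0.592
vertex -2.51 -1.944 0.324
endloop
endfacet
facet normal 0.043 0.733 0.679
outer loop
vertex -2.181 -1.59 -0.079
vertex -2.51 -1.944 0.324
vertex -1.881 -1.975 0.318
endloop
endfacet
facet normal -0.043 -0.733 -0.679
outer loop
vertex -2.568 -2.934 -0.592
vertex -1.939 -2.965 -0.598
vertex -2.268 -3.319 -0.195
endloop
endfacet
facet normal -0.878 -0.296 0.376
outer loop
vertex -2.568 -2.934 -0.592
vertex -2.268 -3.319 -0.195
vertex -2.51 -1.944 0.324
endloop
endfacet
facet normal -0.878 -0.296 0.375
outer loop
vertex -2.51 -1.944 0.324
vertex -2.268 -3.319 -0.195
vertex -2.21 -2.33 0.722
endloop
endfacet
facet normal 0.043 0.733 0.679
outer loop
vertex -2.51 -1.944 0.324
vertex -2.21 -2.33 0.722
vertex -1.881 -1.975 0.318
endloop
endfacet
facet normal -0.043 -0.733 -0.679
outer loop
vertex -2.268 -3.319 -0.195
vertex -1.939 -2.965 -0.598
vertex -1.639 -3.35 -0.201
endloop
endfacet
facet normal -0.026 -0.679 0.734
outer loop
vertex -2.268 -3.319 -0.195
vertex -1.639 -3.35 -0.201
vertex -2.21 -2.33 0.722
endloop
endfacet
facet normal -0.026 -0.679 0.734
outer loop
vertex -2.21 -2.33 0.722
vertex -1.639 -3.35 -0.201
vertex -1.581 -2.361 0.716
endloop
endfacet
facet normal 0.043 0.733 0.679
outer loop
vertex -2.21 -2.33 0.722
vertex -1.581 -2.361 0.716
vertex -1.881 -1.975 0.318
endloop
endfacet
facet normal -0.043 -0.733 -0.679
outer loop
vertex -1.639 -3.35 -0.201
vertex -1.939 -2.965 -0.598
vertex -1.31 -2.996 -0.604
endloop
endfacet
facet normal 0.851 -0.383 0.359
outer loop
vertex -1.639 -3.35 -0.201
vertex -1.31 -2.996 -0.604
vertex -1.581 -2.361 0.716
endloop
endfacet
facet normal 0.852 -0.382 0.358
outer loop
vertex -1.581 -2.361 0.716
vertex -1.31 -2.996 -0.604
vertex -1.252 -2.006 0.312
endloop
endfacet
facet normal 0.043 0.733 0.679
outer loop
vertex -1.581 -2.361 0.716
vertex -1.252 -2.006 0.312
vertex -1.881 -1.975 0.318
endloop
endfacet
facet normal -0.043 -0.733 -0.679
outer loop
vertex -1.31 -2.996 -0.604
vertex -1.939 -2.965 -0.598
vertex -1.61 -2.61 -1.002
endloop
endfacet
facet normal 0.878 0.296 -0.375
outer loop
vertex -1.31 -2.996 -0.604
vertex -1.61 -2.61 -1.002
vertex -1.252 -2.006 0.312
endloop
endfacet
facet normal 0.878 0.297 -0.376
outer loop
vertex -1.252 -2.006 0.312
vertex -1.61 -2.61 -1.002
vertex -1.552 -1.621 -0.085
endloop
endfacet
facet normal 0.043 0.733 0.679
outer loop
vertex -1.252 -2.006 0.312
vertex -1.552 -1.621 -0.085
vertex -1.881 -1.975 0.318
endloop
endfacet

endsolid
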